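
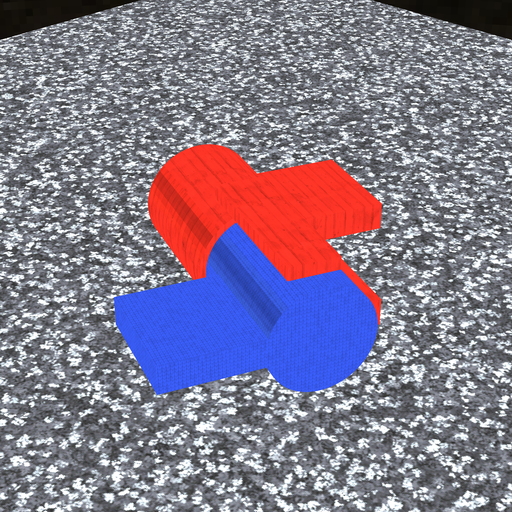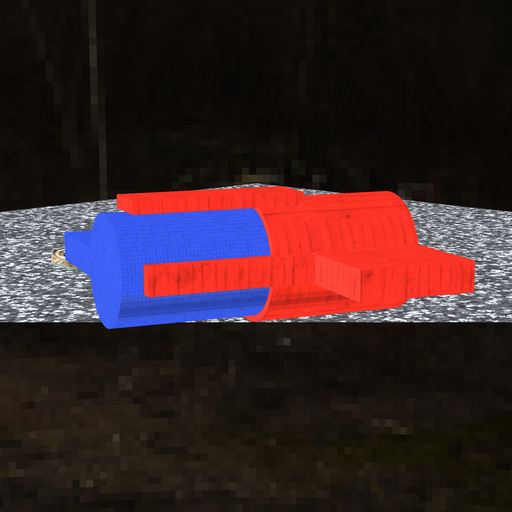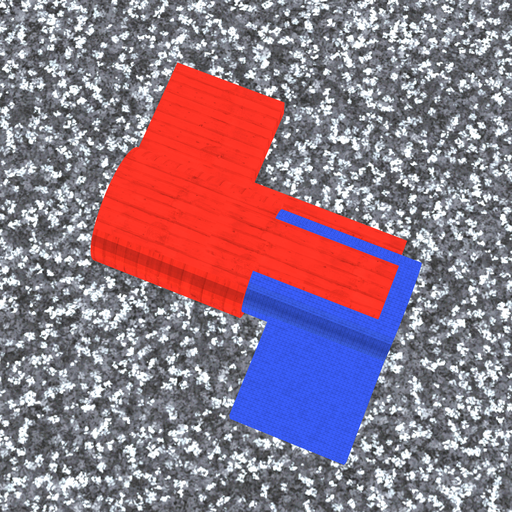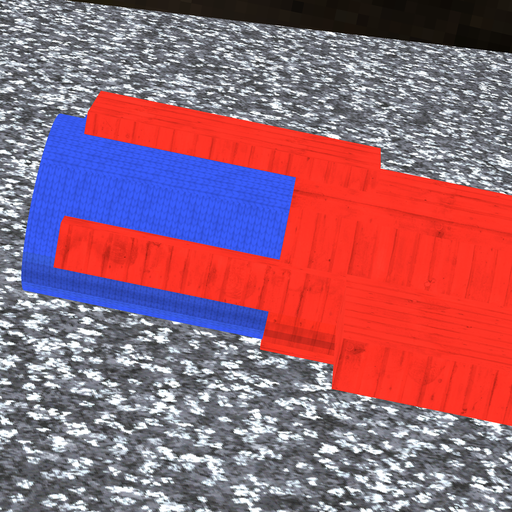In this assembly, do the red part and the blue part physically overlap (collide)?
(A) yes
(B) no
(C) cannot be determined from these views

(A) yes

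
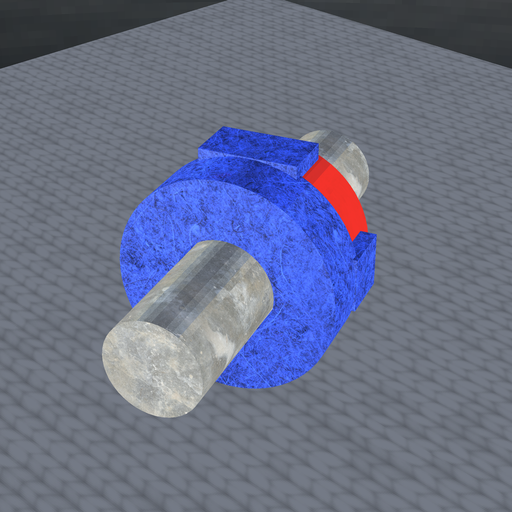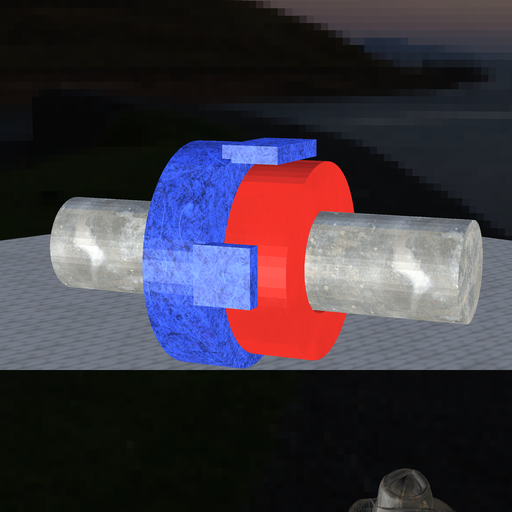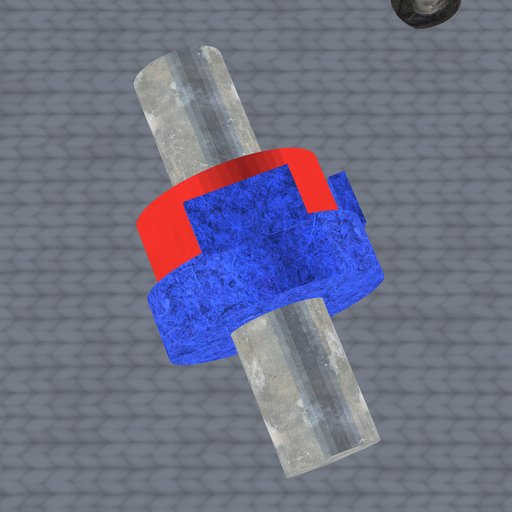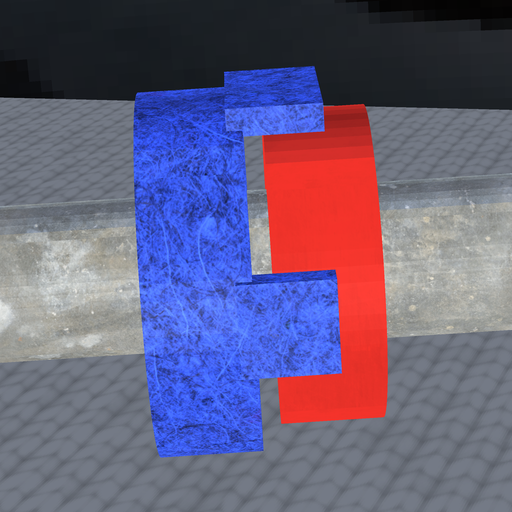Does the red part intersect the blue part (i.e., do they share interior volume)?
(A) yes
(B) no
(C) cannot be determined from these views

(B) no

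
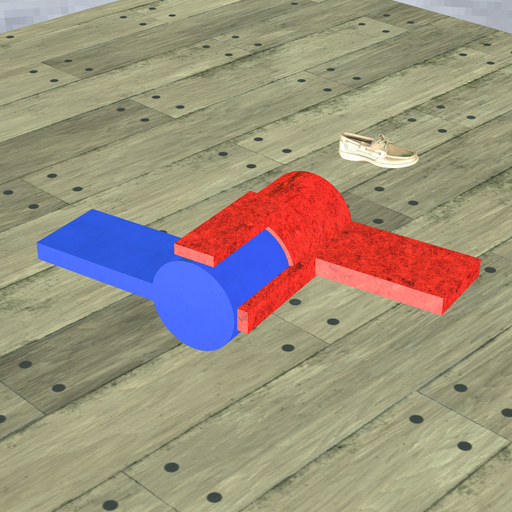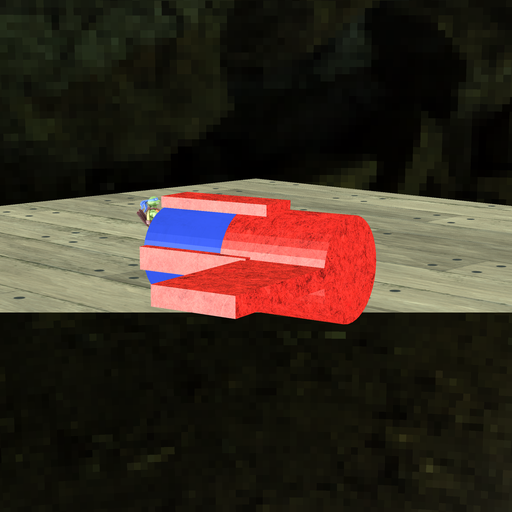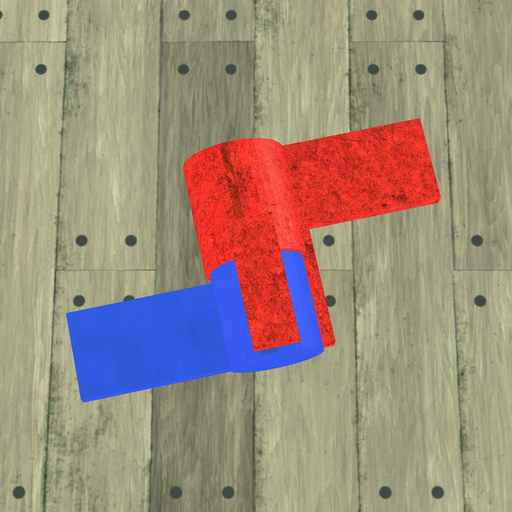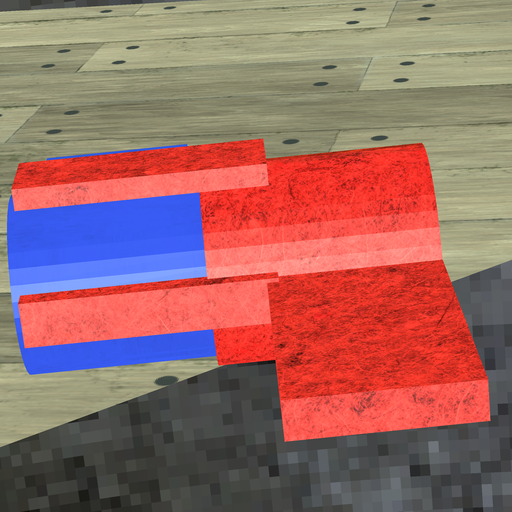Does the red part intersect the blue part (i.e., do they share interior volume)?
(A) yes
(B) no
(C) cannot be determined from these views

(A) yes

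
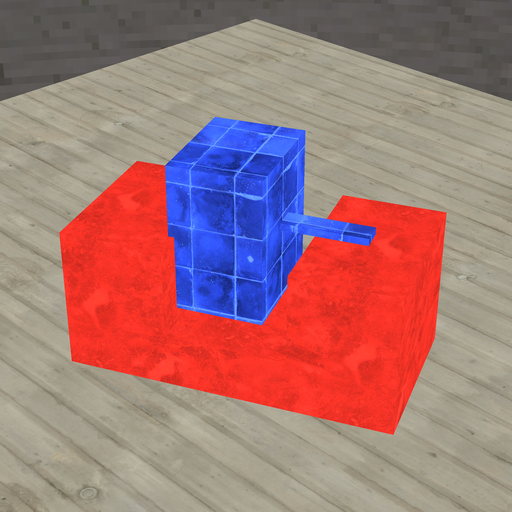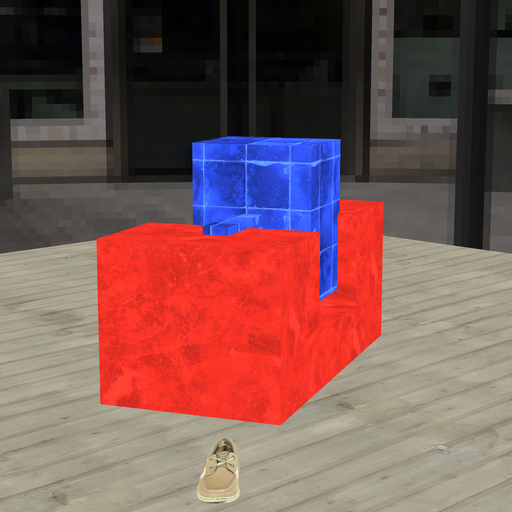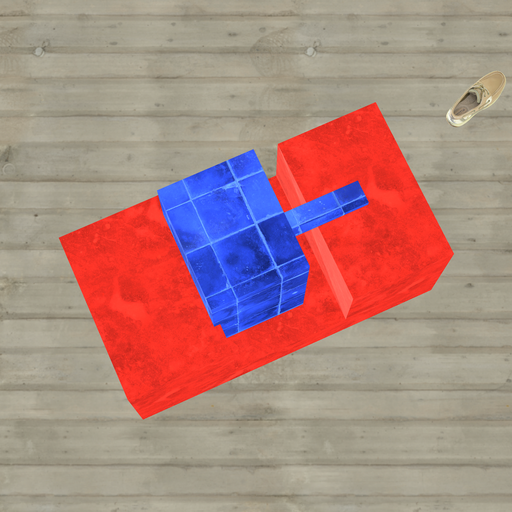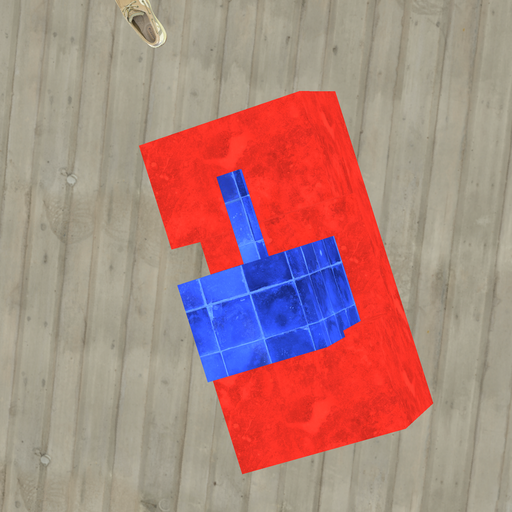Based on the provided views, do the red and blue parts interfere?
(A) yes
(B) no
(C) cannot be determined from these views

(A) yes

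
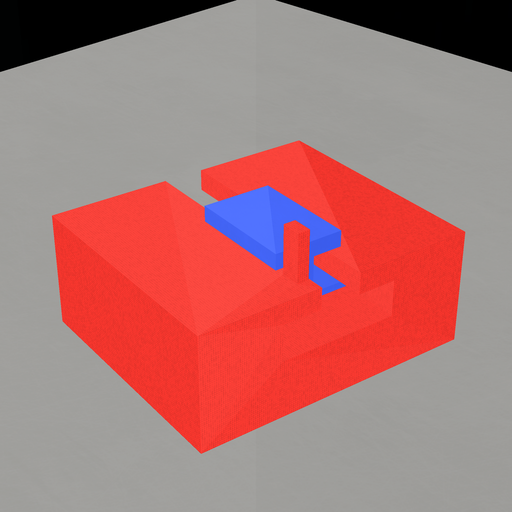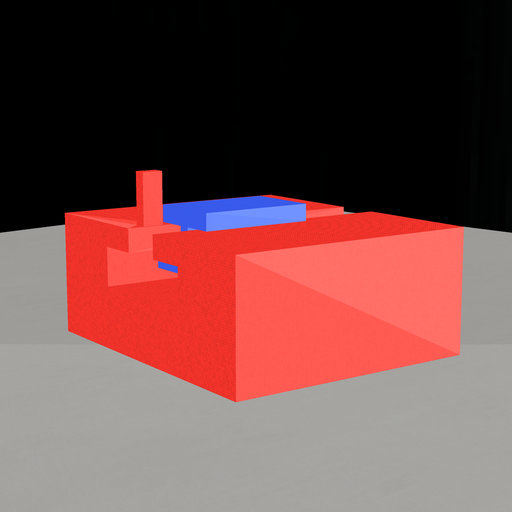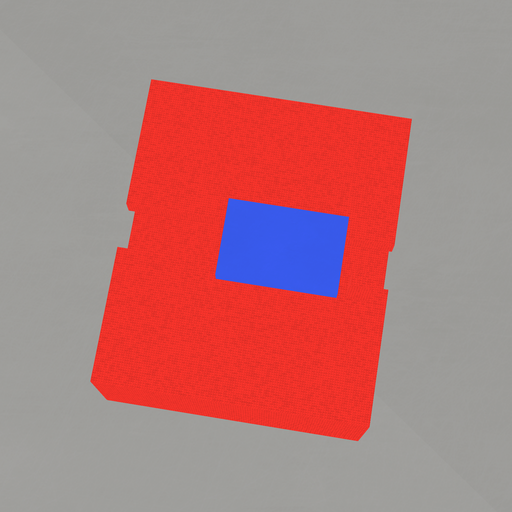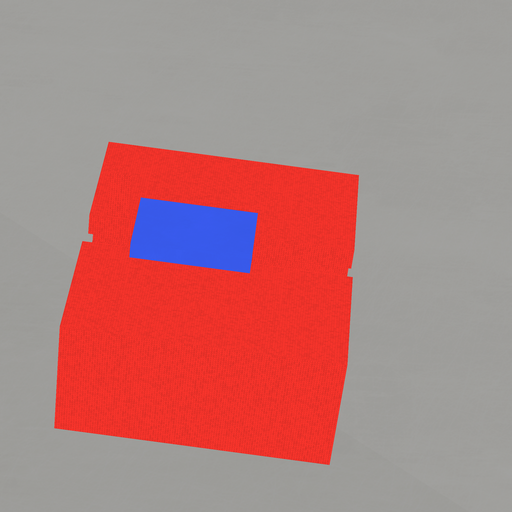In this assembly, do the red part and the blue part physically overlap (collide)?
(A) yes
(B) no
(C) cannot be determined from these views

(B) no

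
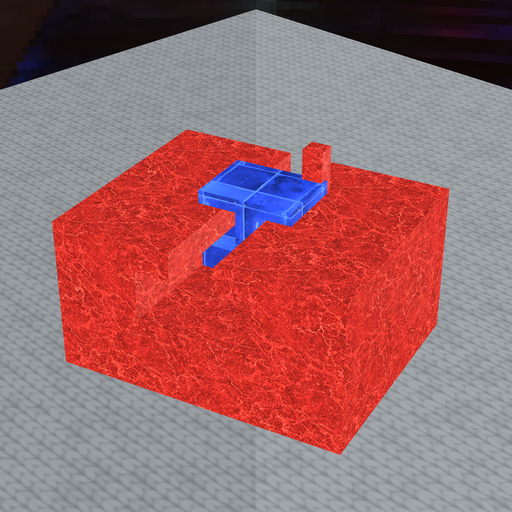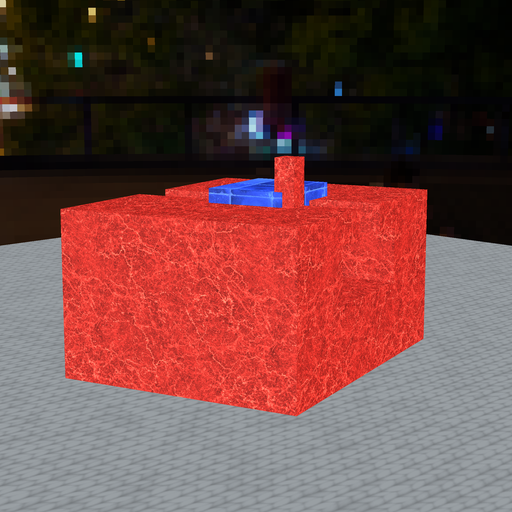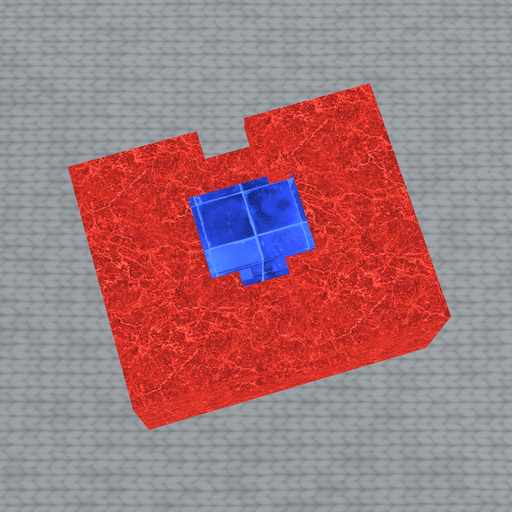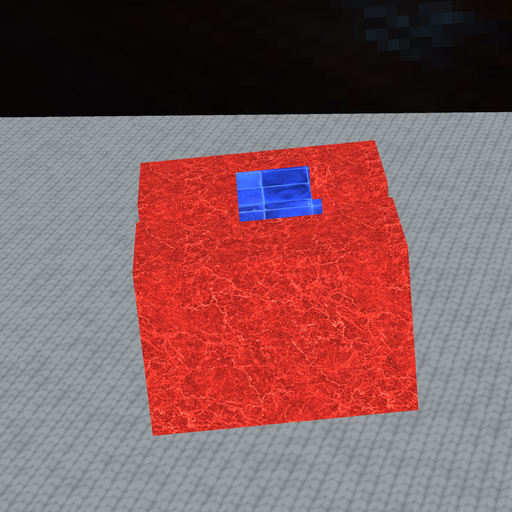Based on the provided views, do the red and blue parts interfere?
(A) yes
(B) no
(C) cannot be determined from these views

(A) yes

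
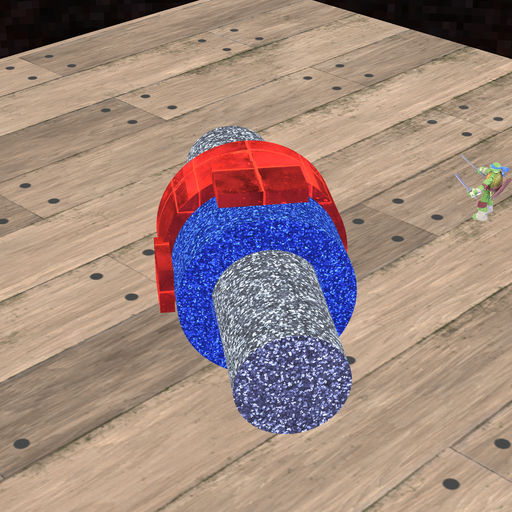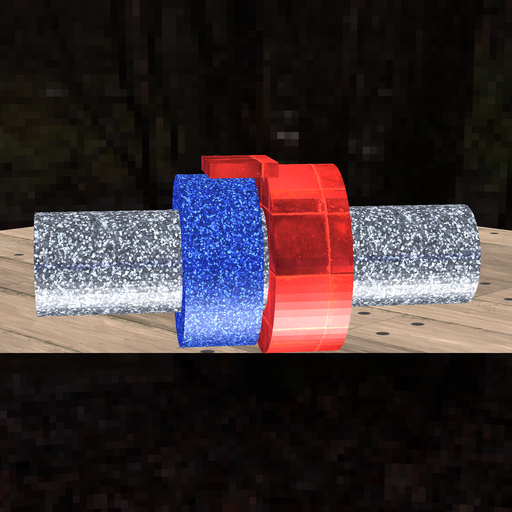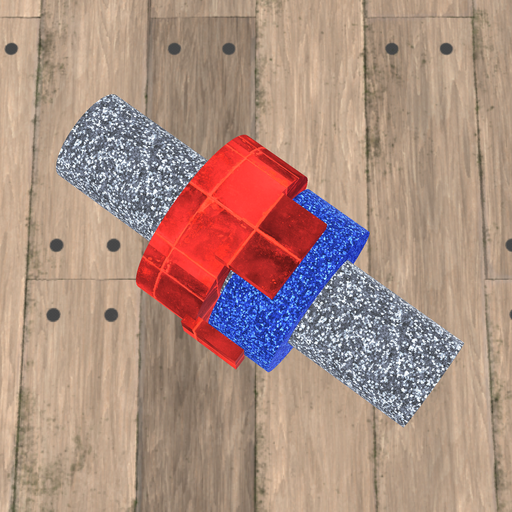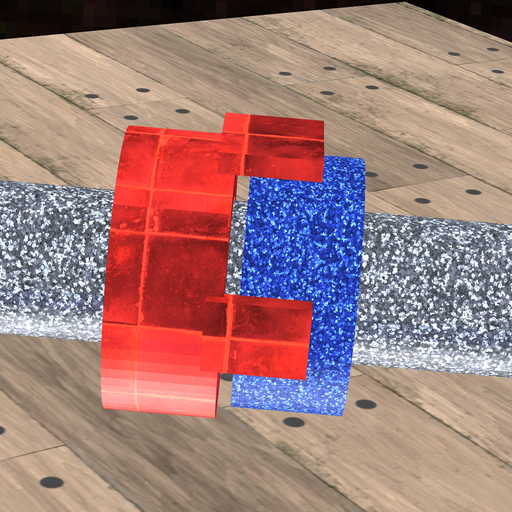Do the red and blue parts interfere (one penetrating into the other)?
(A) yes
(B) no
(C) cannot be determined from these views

(B) no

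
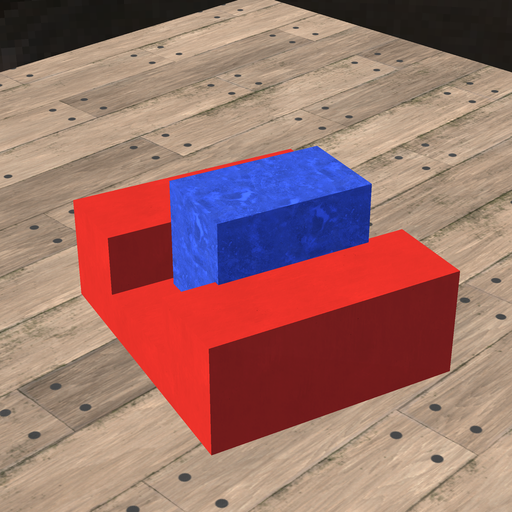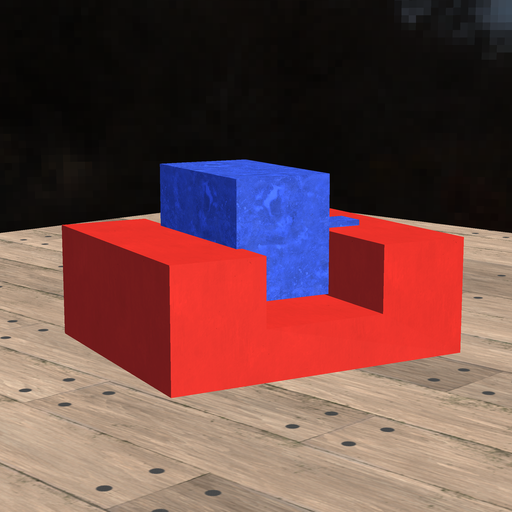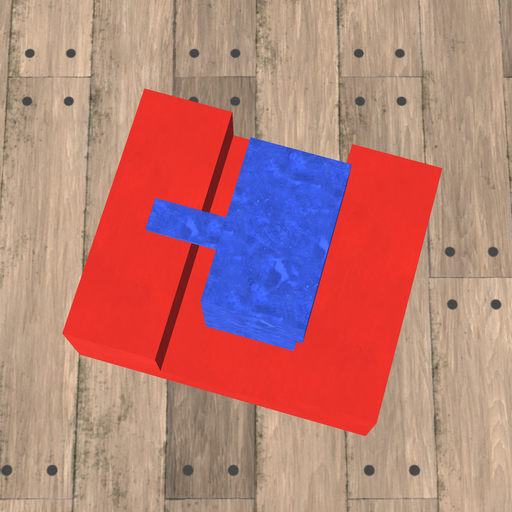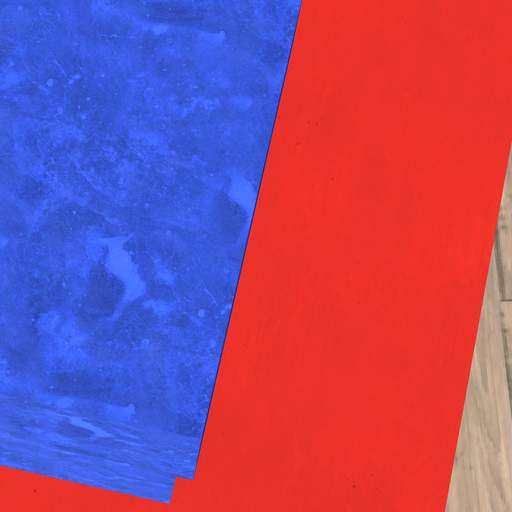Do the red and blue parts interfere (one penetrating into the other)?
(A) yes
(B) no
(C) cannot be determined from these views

(A) yes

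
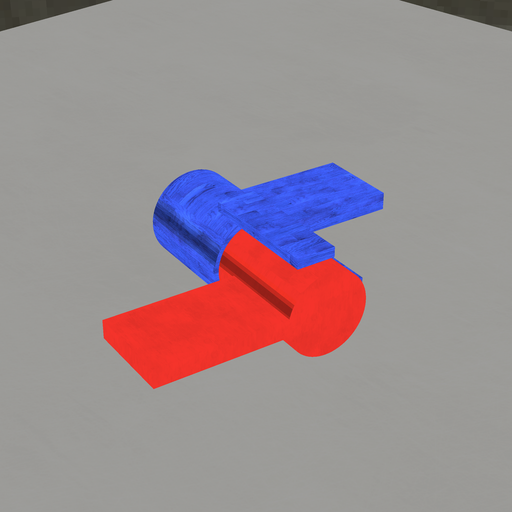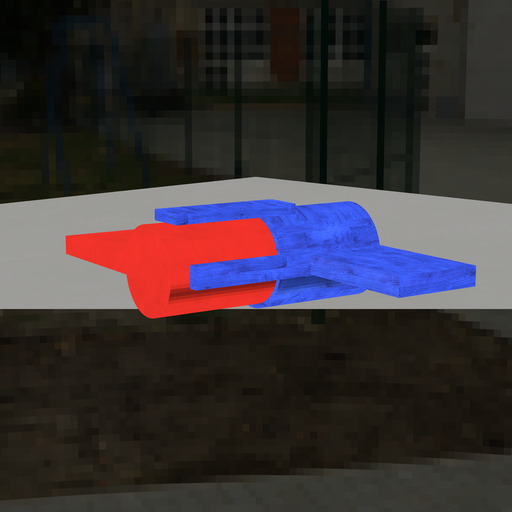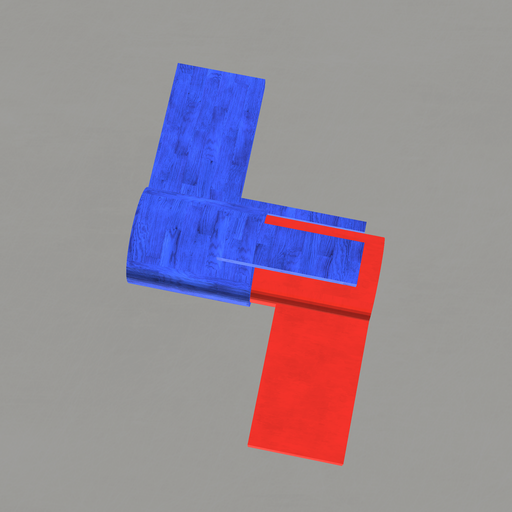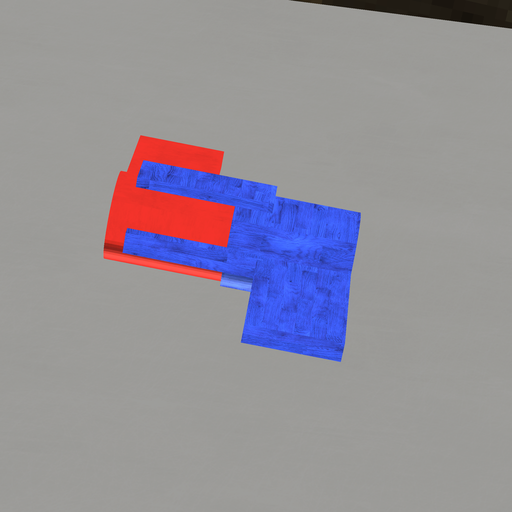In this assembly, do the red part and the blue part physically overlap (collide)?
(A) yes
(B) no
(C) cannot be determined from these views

(A) yes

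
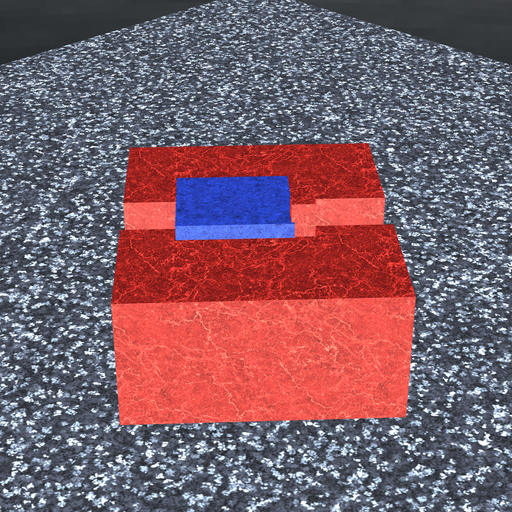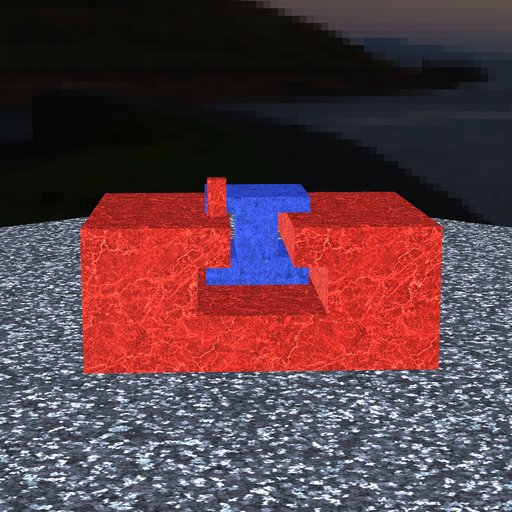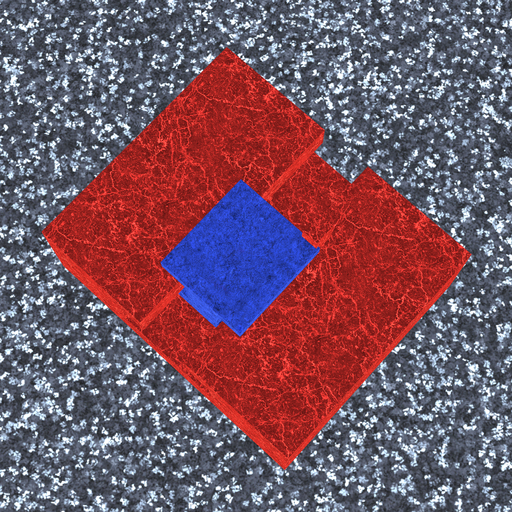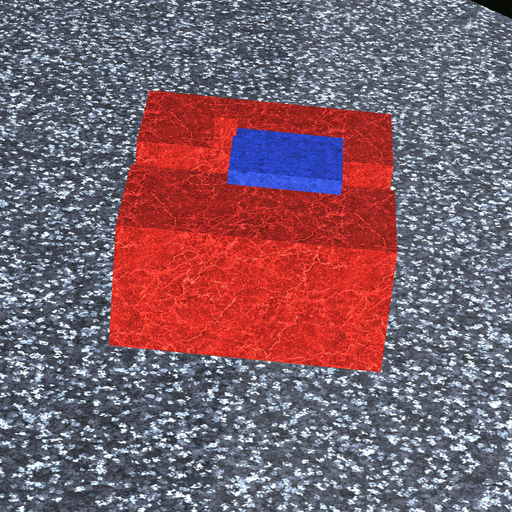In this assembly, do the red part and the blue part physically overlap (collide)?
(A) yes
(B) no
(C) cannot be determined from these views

(A) yes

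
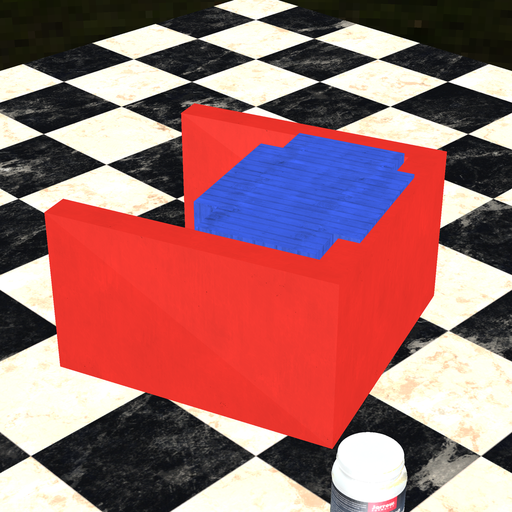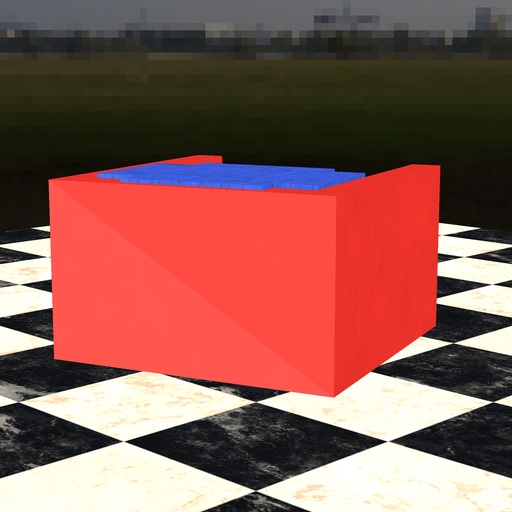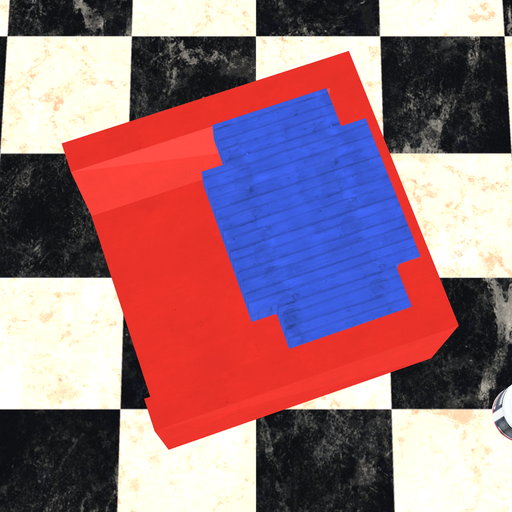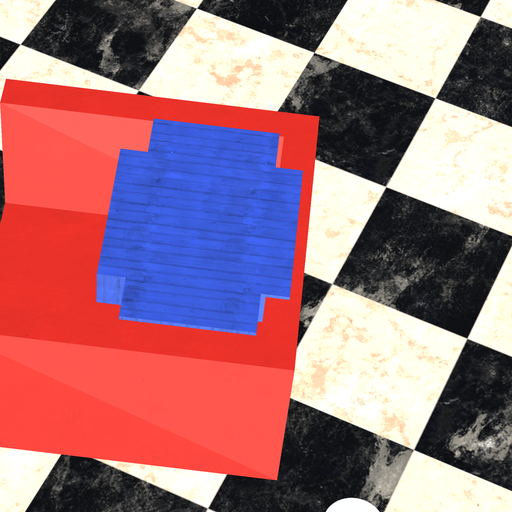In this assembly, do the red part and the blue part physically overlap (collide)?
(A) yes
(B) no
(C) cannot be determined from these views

(A) yes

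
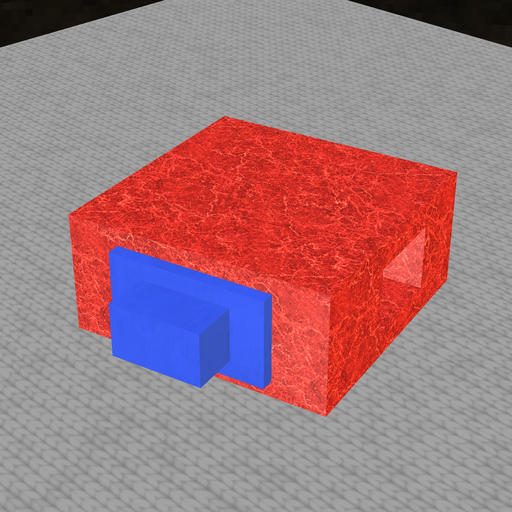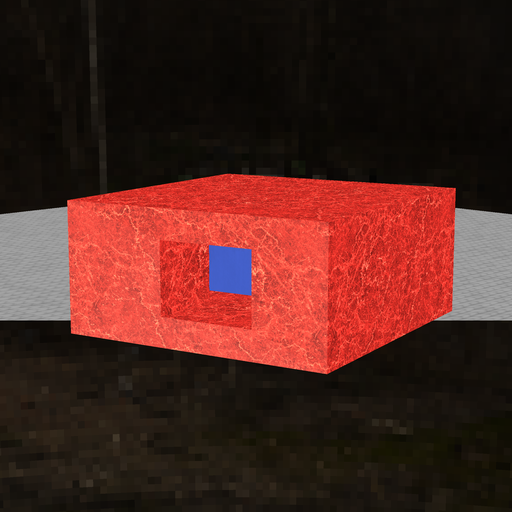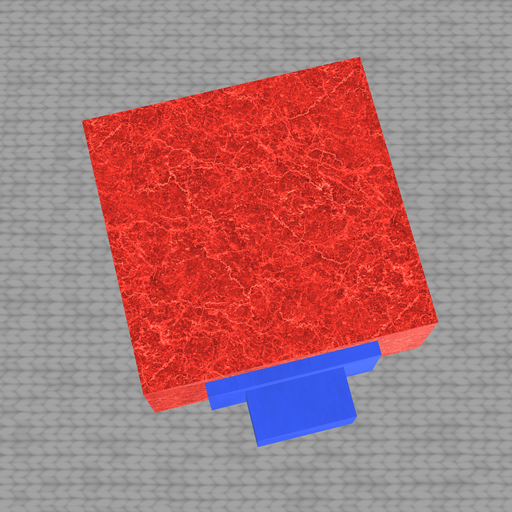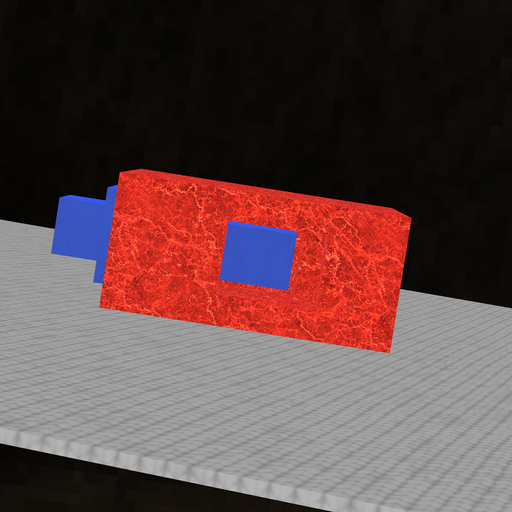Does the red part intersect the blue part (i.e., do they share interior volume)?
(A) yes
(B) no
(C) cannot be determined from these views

(B) no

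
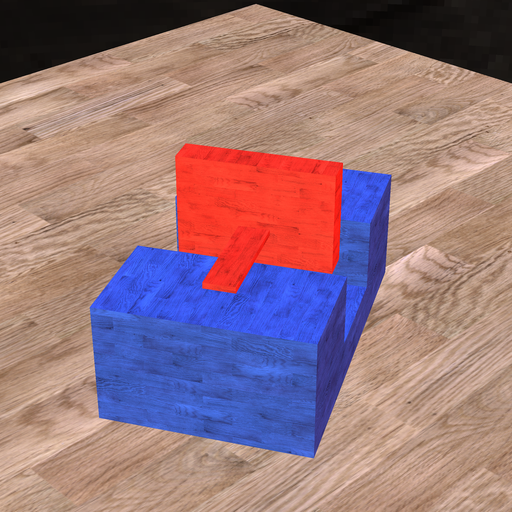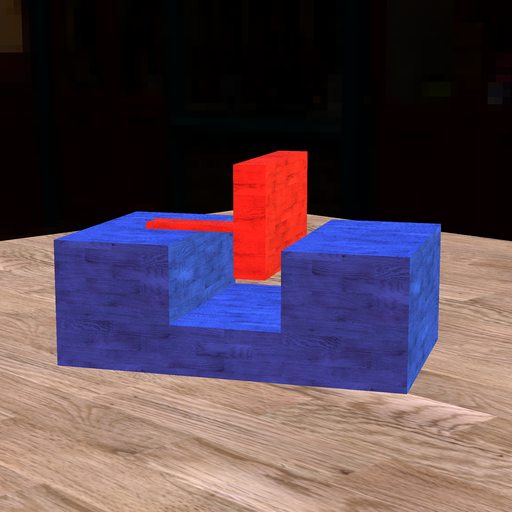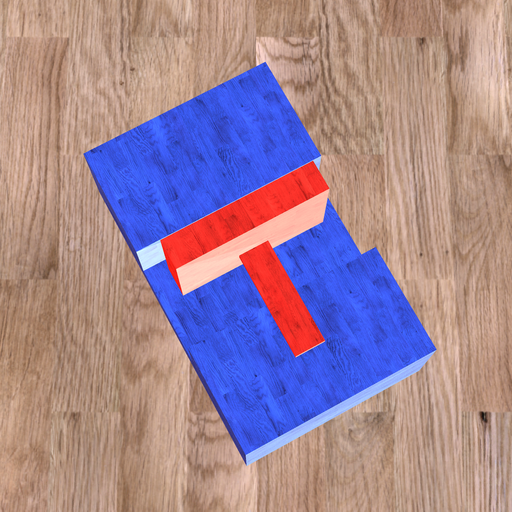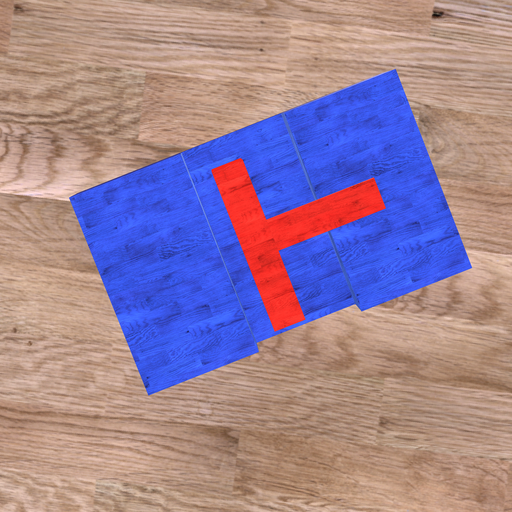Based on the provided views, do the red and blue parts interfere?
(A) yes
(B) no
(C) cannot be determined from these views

(B) no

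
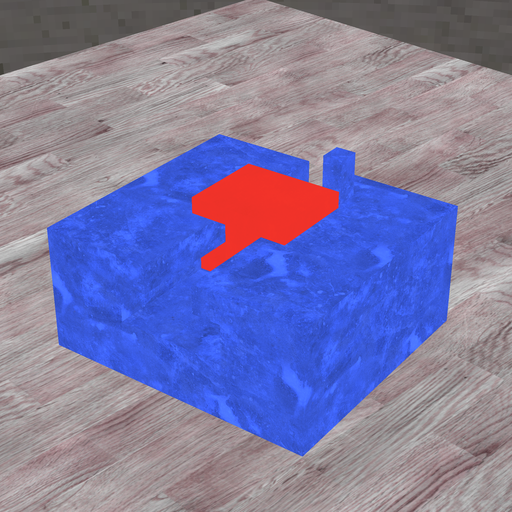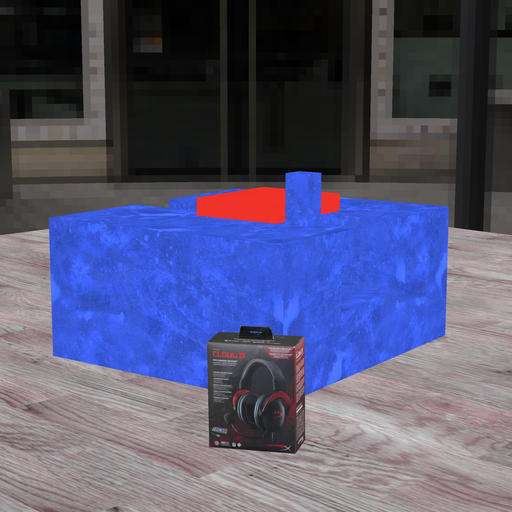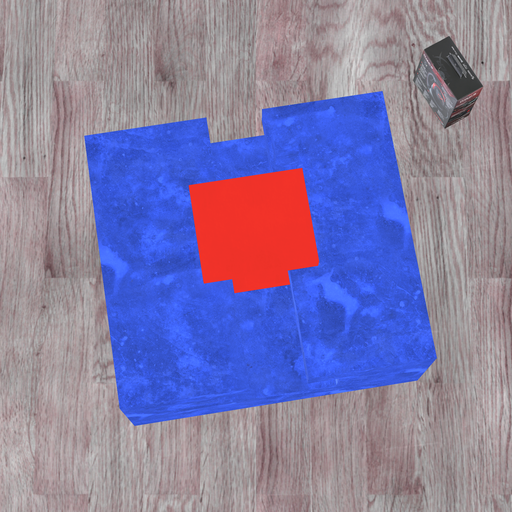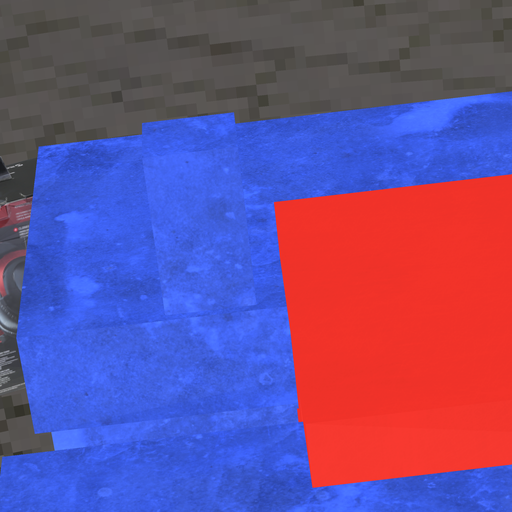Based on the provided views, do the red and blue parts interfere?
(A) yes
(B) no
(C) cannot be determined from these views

(B) no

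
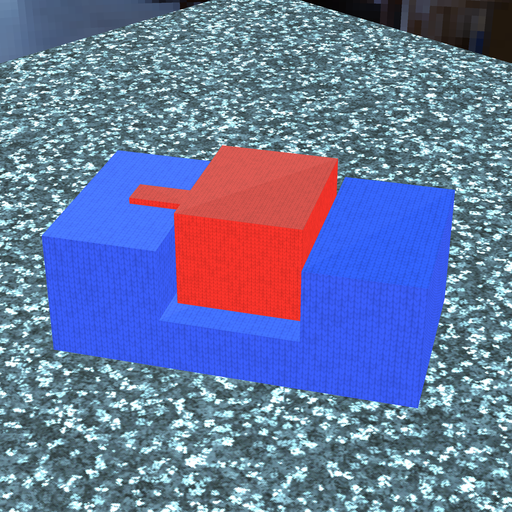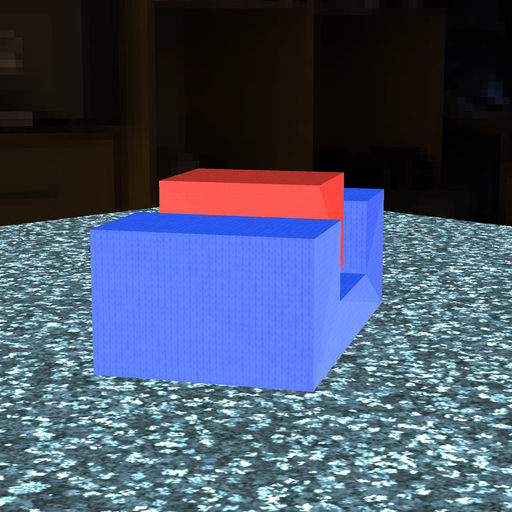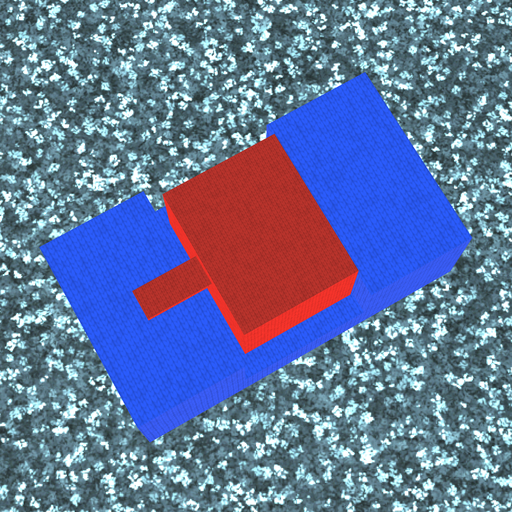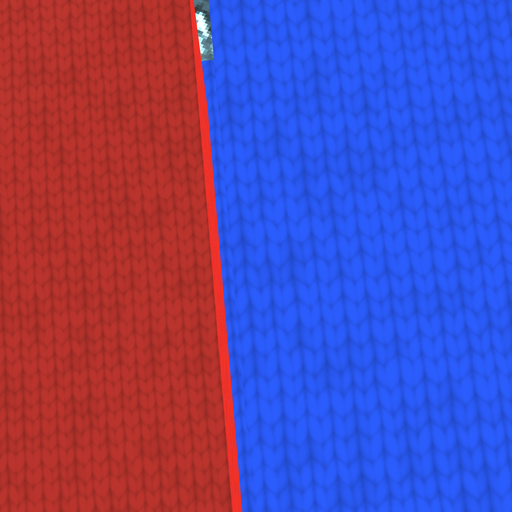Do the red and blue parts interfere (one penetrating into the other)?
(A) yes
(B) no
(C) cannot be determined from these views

(B) no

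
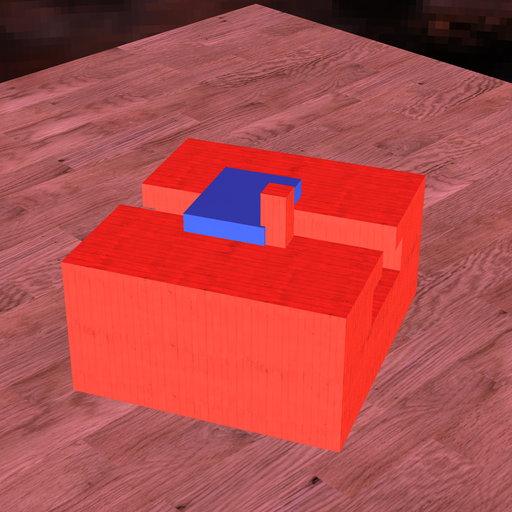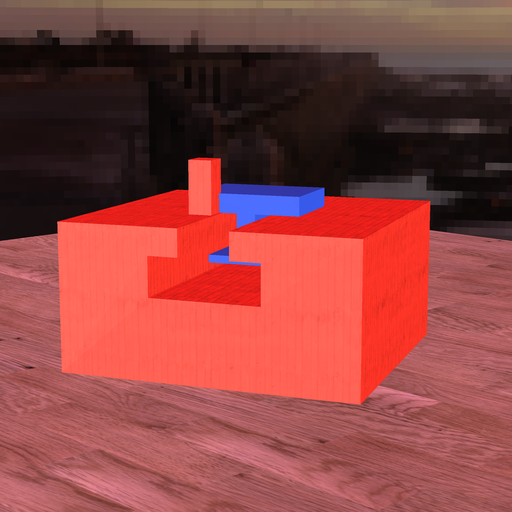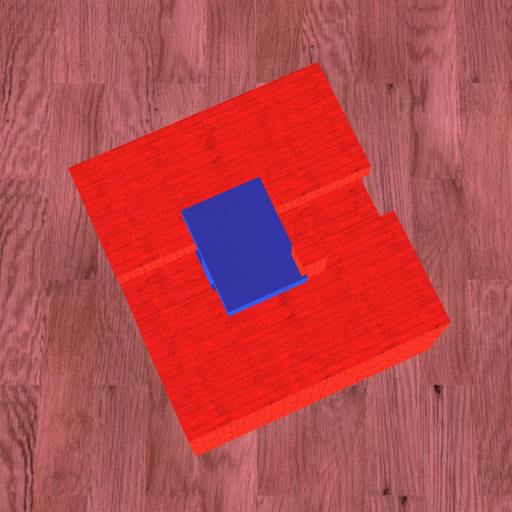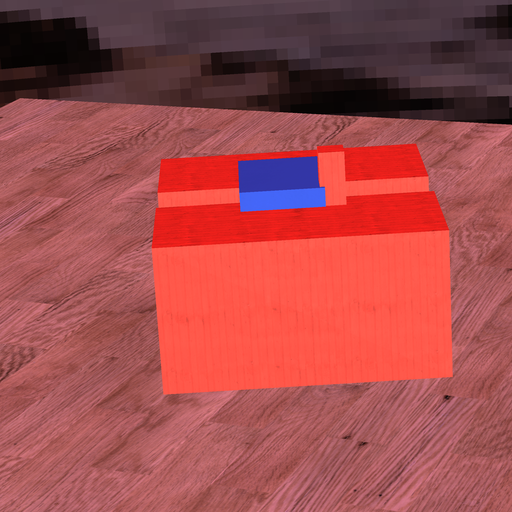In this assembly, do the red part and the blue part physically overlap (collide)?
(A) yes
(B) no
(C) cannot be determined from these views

(A) yes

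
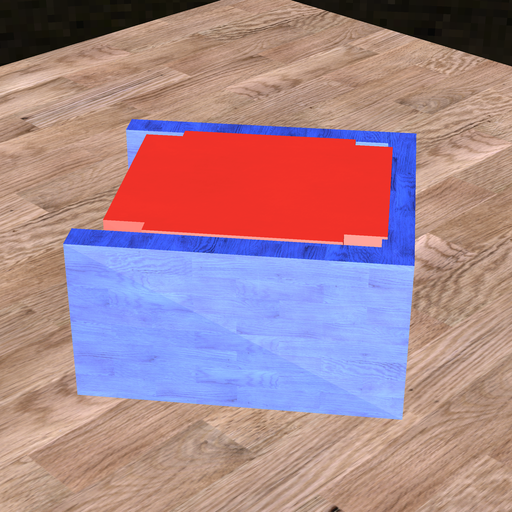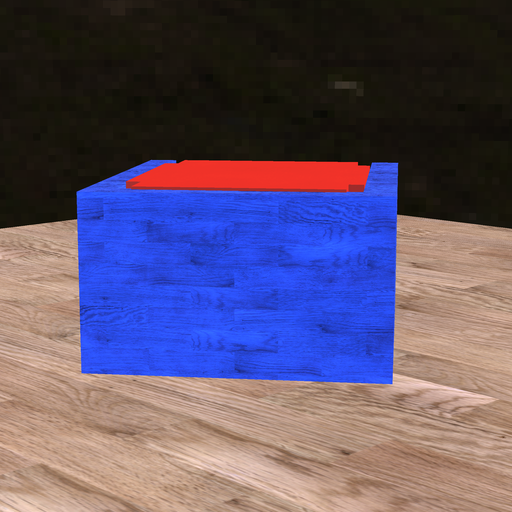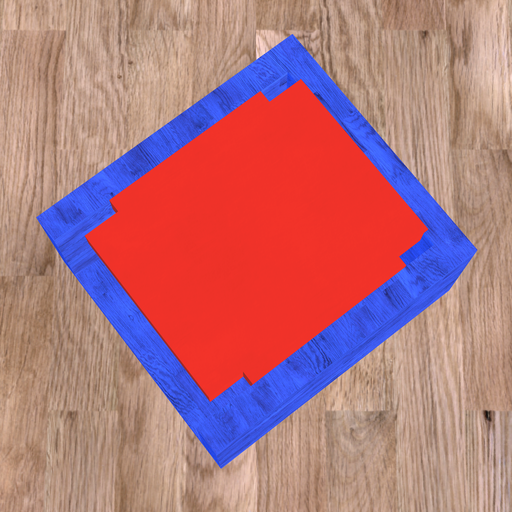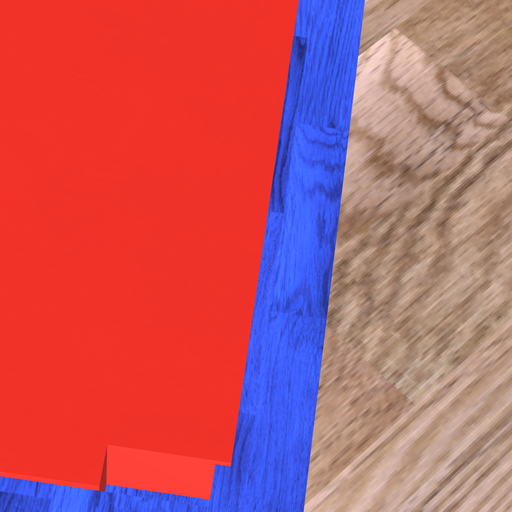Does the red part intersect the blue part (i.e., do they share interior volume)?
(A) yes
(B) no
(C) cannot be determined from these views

(A) yes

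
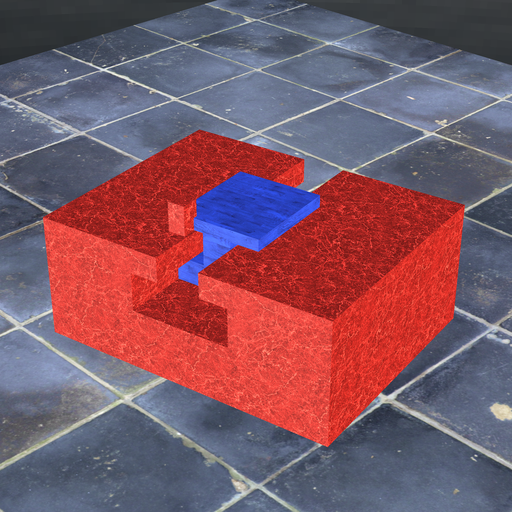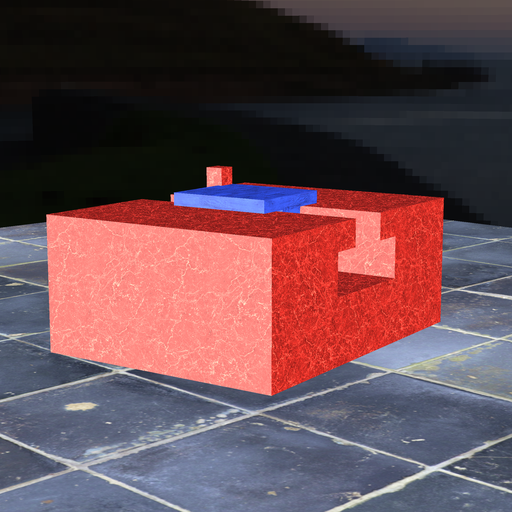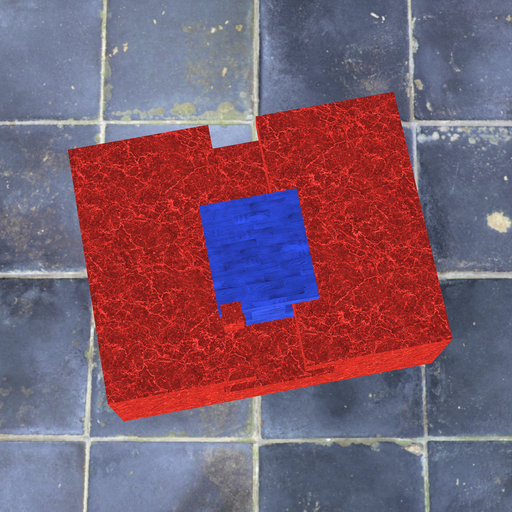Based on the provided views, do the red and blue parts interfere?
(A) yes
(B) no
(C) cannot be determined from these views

(A) yes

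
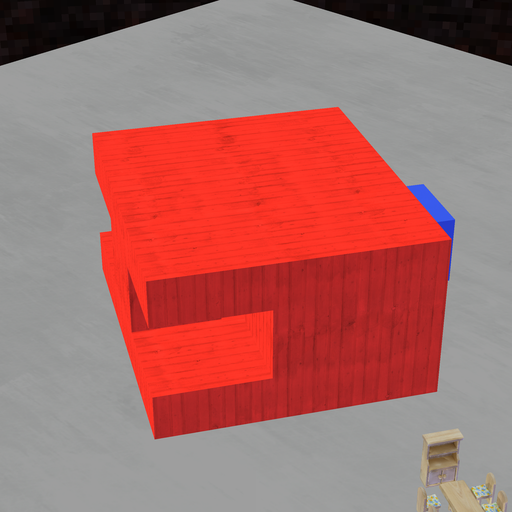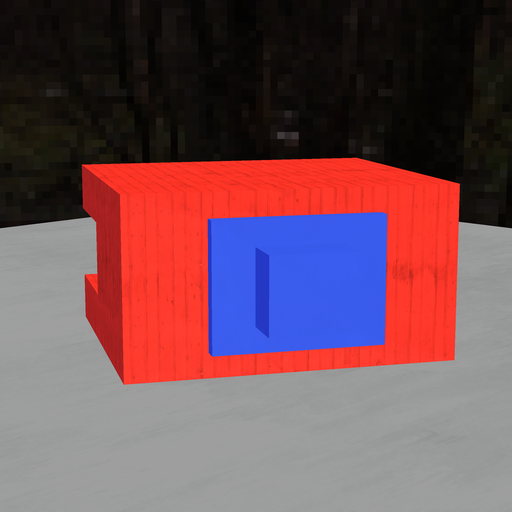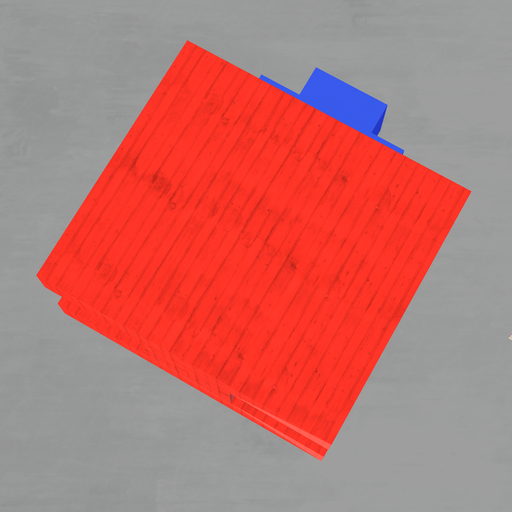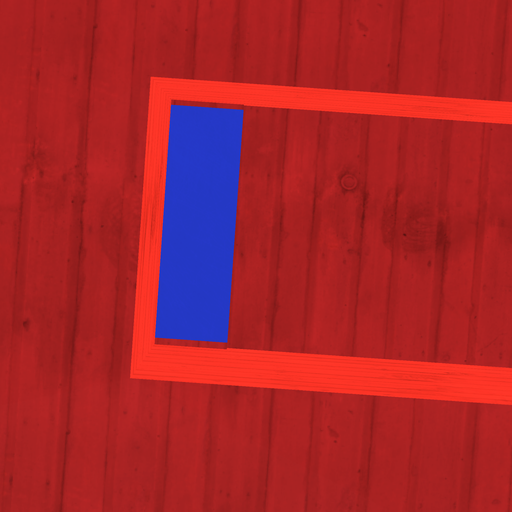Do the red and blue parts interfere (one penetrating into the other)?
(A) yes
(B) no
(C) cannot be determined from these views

(A) yes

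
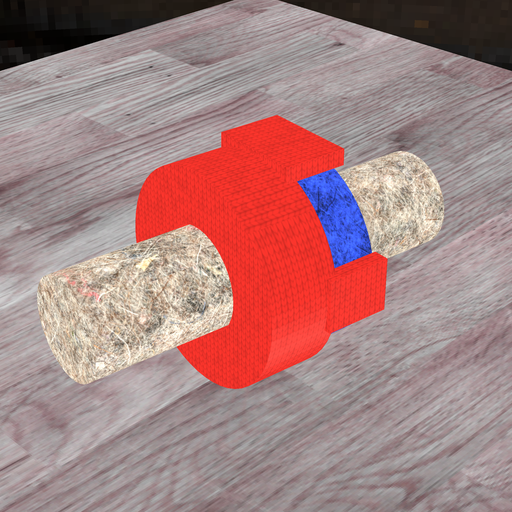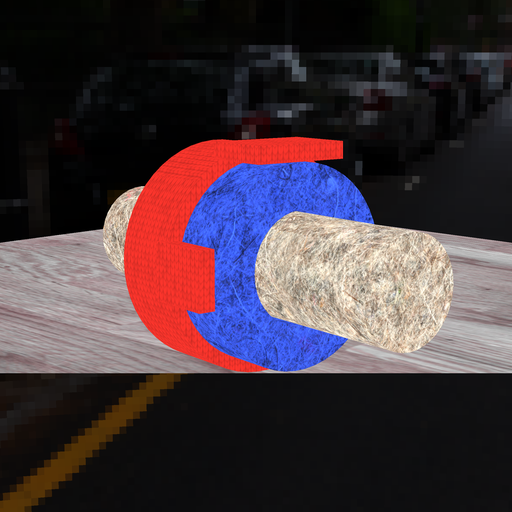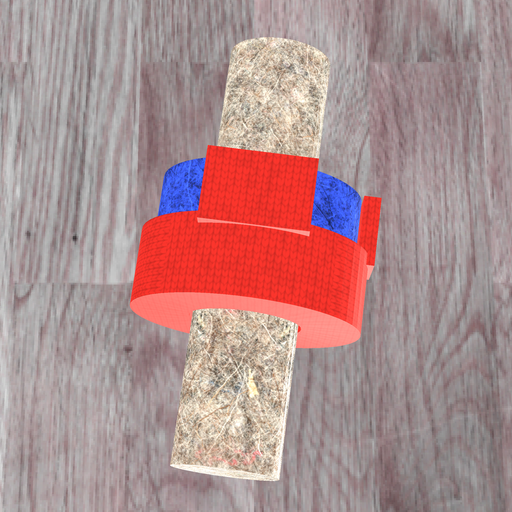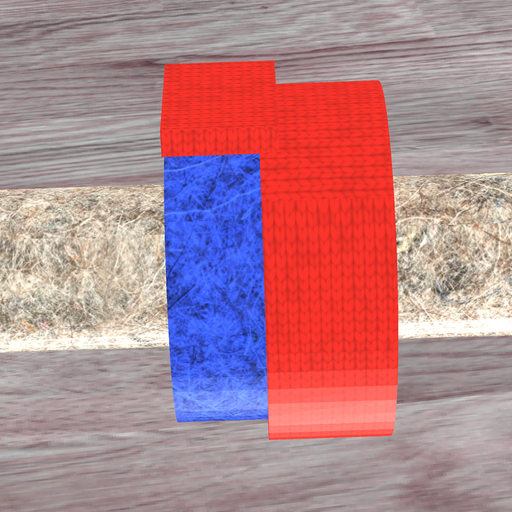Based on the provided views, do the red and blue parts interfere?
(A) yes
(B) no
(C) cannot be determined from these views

(A) yes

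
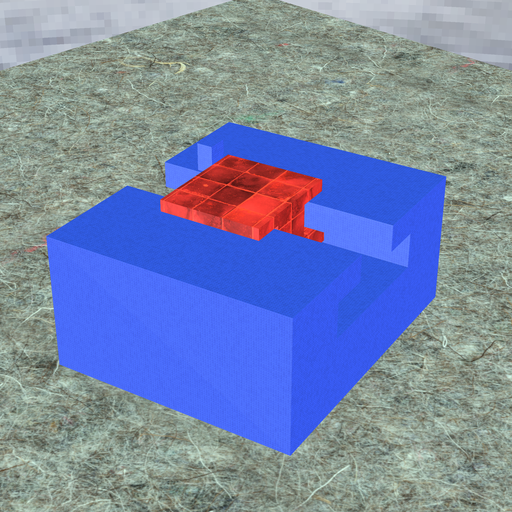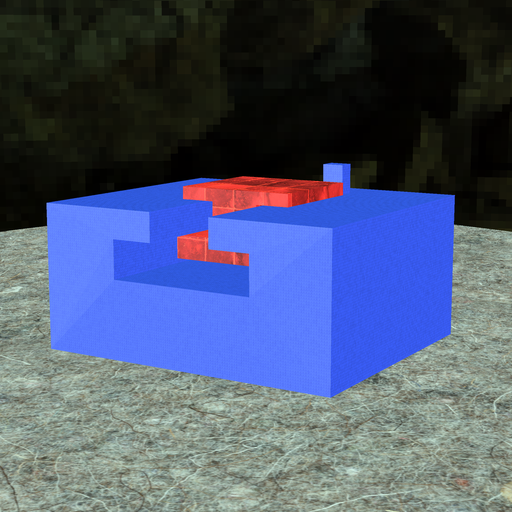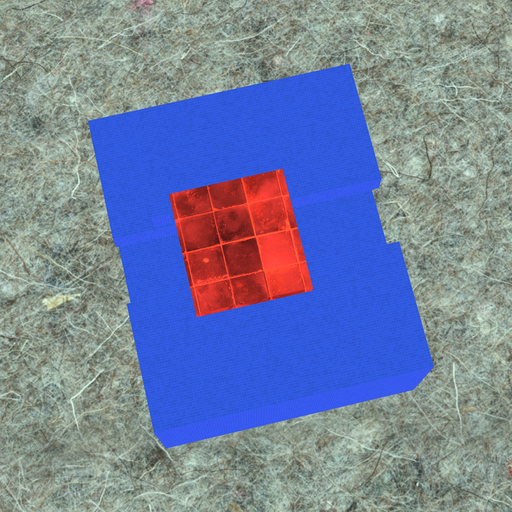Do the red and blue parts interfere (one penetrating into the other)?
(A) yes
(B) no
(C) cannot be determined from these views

(B) no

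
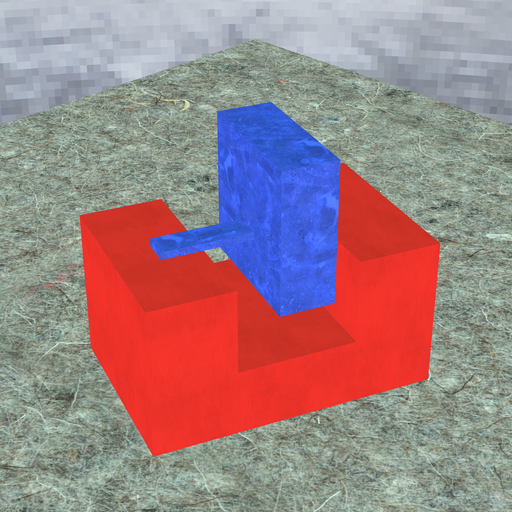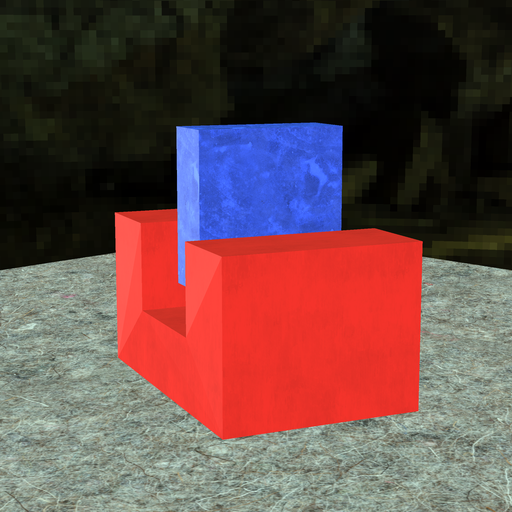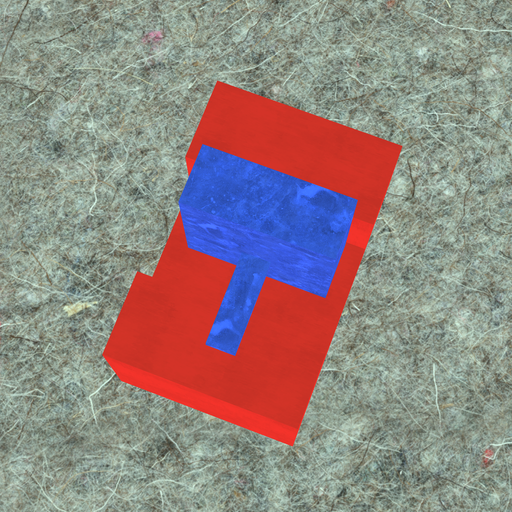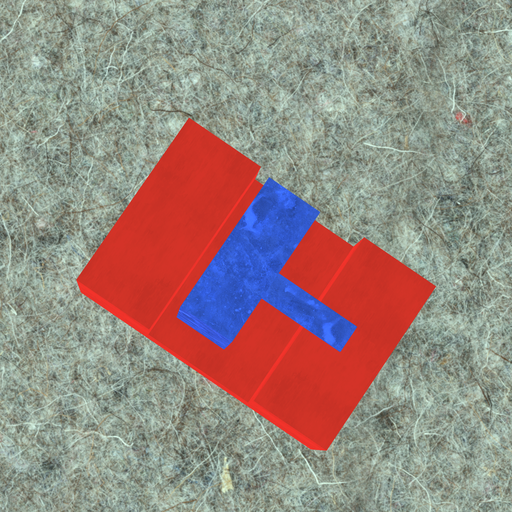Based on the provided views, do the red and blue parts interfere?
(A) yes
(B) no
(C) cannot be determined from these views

(B) no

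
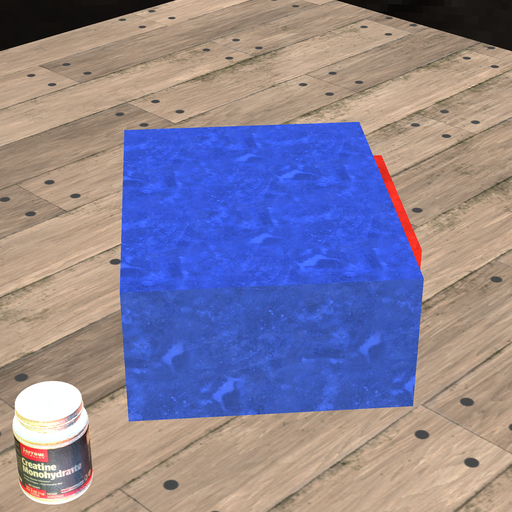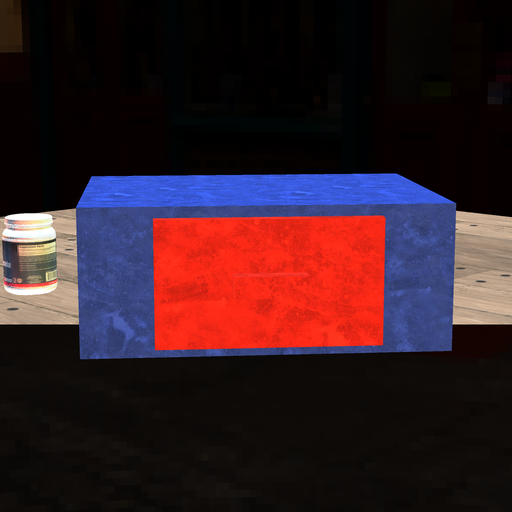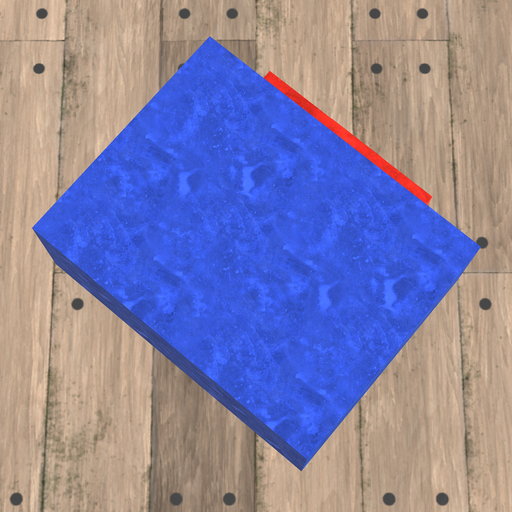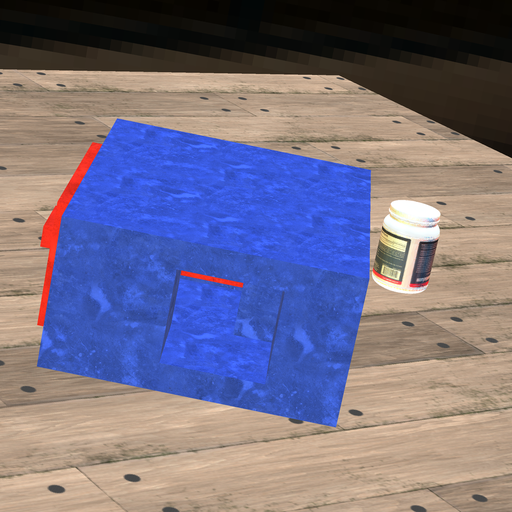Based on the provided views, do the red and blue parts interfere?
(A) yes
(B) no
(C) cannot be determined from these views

(A) yes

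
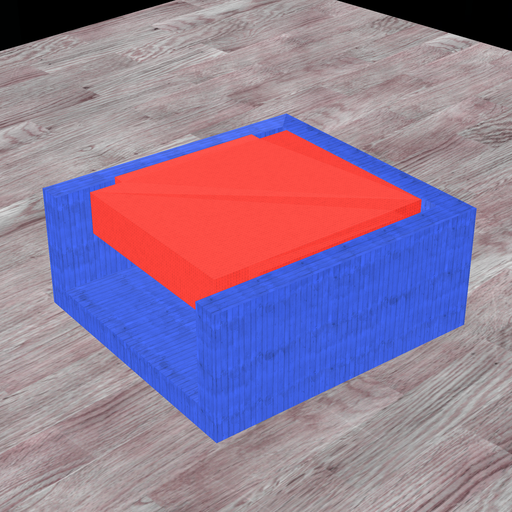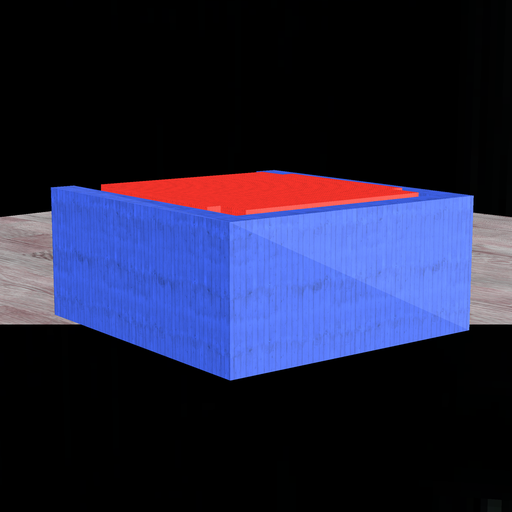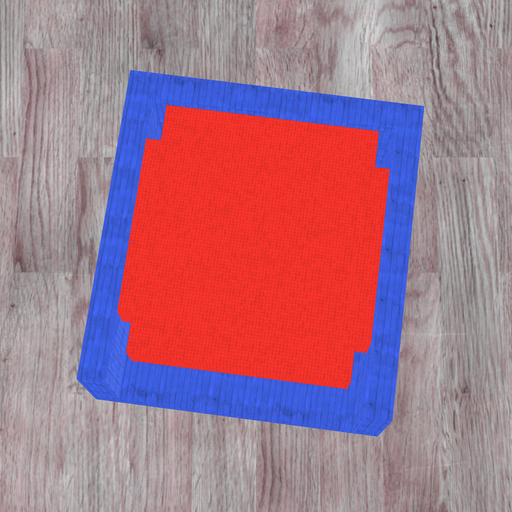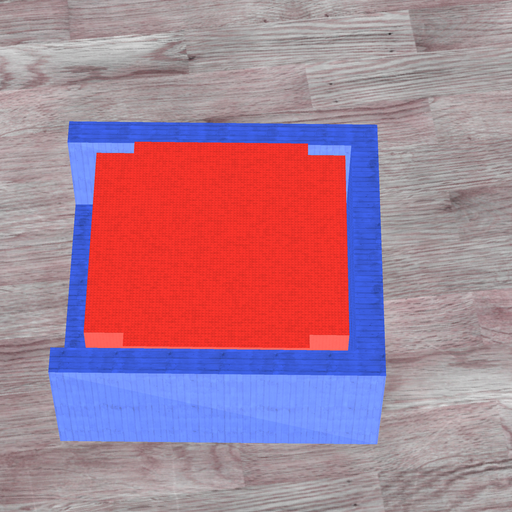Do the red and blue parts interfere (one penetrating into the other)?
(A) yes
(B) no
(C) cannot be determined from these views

(B) no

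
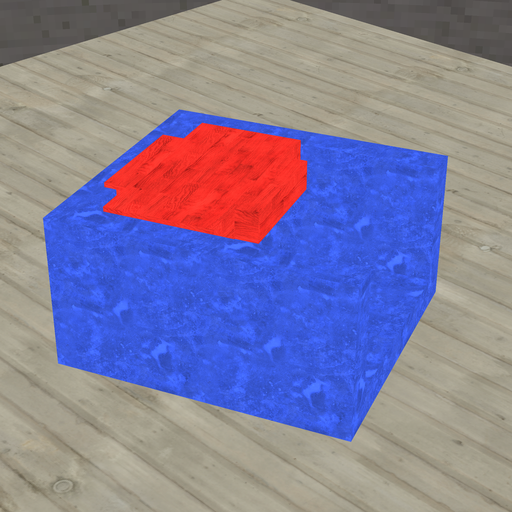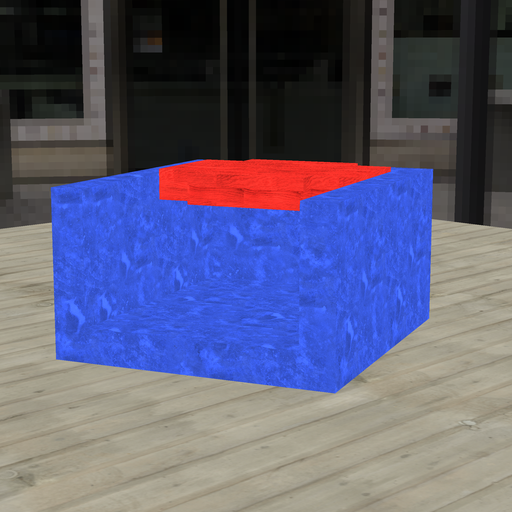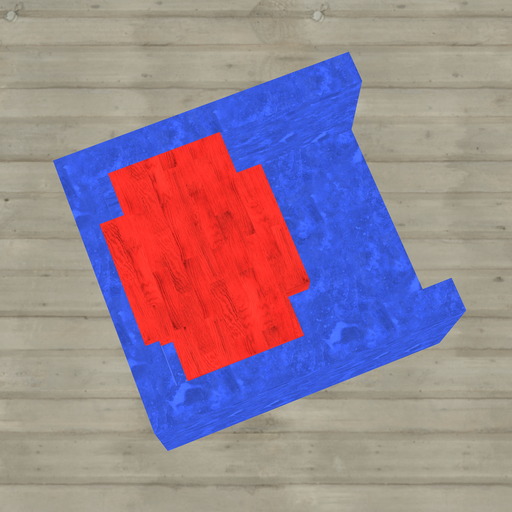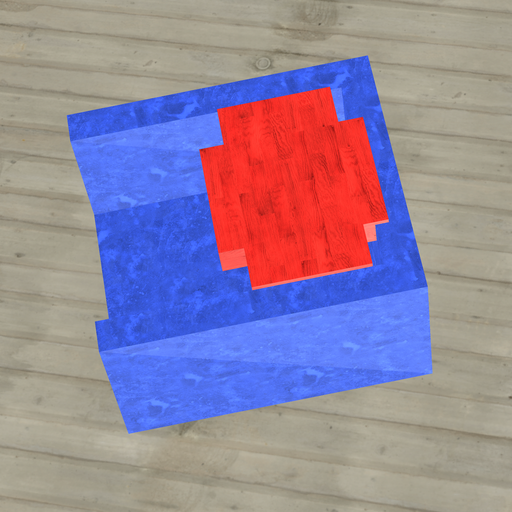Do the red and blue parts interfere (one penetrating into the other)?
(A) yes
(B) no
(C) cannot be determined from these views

(A) yes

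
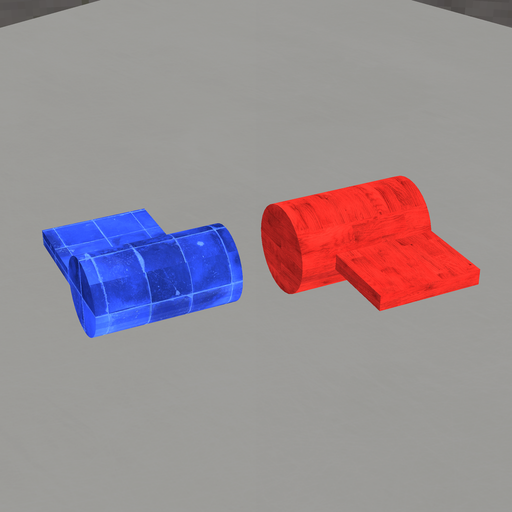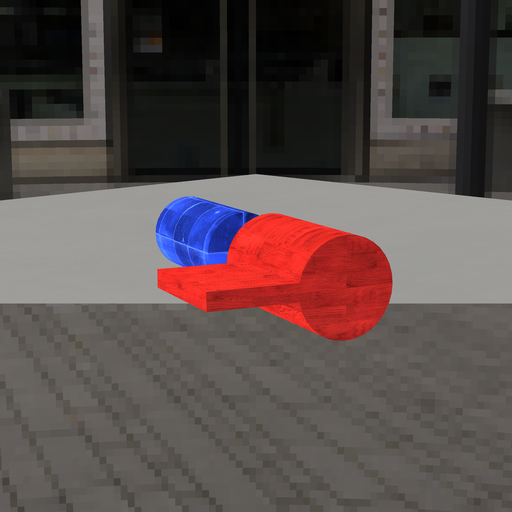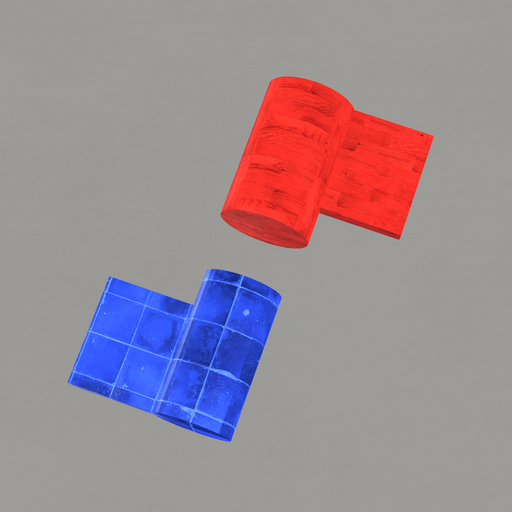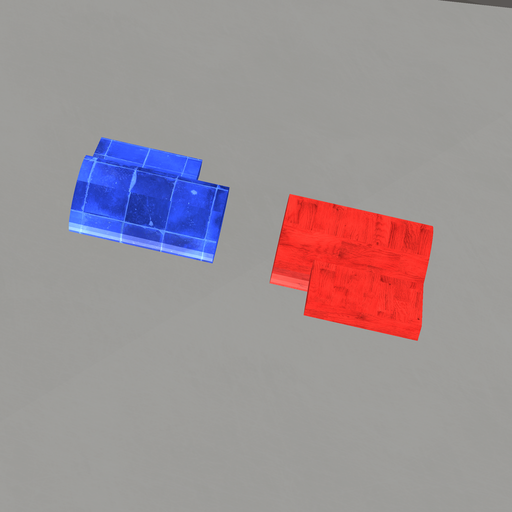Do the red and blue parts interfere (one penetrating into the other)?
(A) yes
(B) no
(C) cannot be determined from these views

(B) no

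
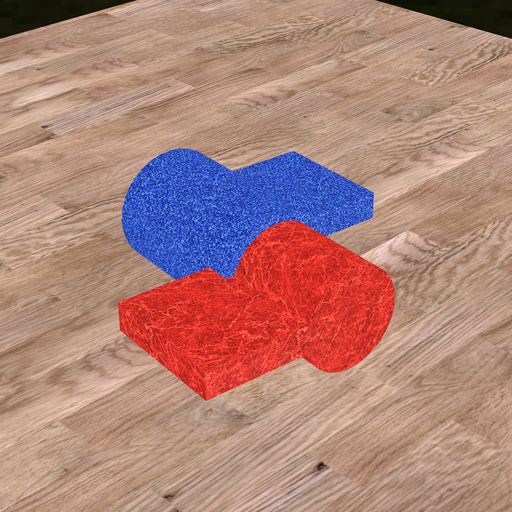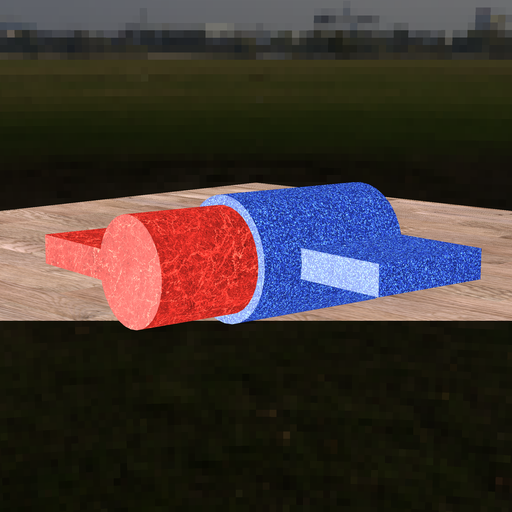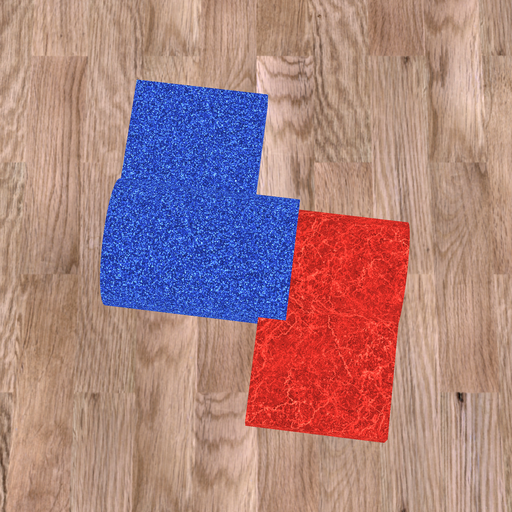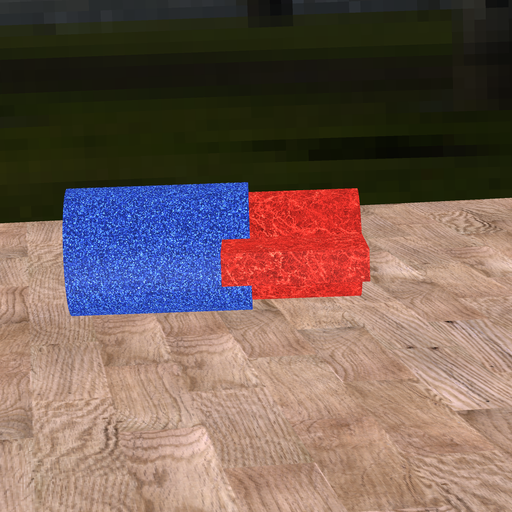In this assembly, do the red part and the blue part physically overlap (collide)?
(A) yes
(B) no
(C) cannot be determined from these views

(A) yes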